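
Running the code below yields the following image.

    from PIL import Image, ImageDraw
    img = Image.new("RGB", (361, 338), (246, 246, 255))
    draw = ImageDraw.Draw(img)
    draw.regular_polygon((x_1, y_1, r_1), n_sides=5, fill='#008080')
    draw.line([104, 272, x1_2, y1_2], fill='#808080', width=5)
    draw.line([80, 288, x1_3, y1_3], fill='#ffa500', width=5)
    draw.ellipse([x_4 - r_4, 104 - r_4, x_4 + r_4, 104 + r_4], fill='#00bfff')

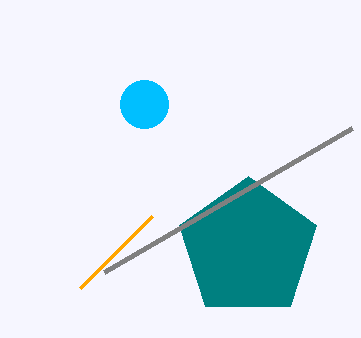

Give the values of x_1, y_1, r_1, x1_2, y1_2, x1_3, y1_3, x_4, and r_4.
x_1 = 248, y_1 = 248, r_1 = 72, x1_2 = 352, y1_2 = 128, x1_3 = 152, y1_3 = 216, x_4 = 144, r_4 = 24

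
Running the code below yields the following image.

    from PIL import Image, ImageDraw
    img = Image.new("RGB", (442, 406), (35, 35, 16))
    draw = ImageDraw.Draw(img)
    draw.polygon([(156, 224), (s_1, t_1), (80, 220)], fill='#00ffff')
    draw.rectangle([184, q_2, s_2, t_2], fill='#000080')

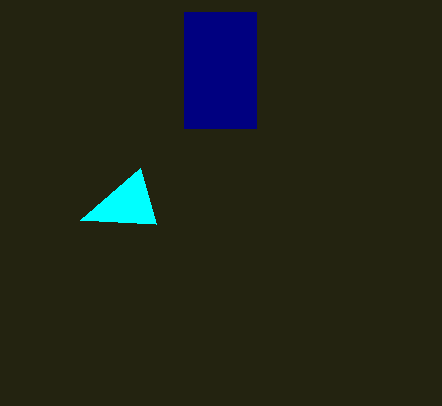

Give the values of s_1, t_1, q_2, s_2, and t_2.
s_1 = 140, t_1 = 168, q_2 = 12, s_2 = 256, t_2 = 128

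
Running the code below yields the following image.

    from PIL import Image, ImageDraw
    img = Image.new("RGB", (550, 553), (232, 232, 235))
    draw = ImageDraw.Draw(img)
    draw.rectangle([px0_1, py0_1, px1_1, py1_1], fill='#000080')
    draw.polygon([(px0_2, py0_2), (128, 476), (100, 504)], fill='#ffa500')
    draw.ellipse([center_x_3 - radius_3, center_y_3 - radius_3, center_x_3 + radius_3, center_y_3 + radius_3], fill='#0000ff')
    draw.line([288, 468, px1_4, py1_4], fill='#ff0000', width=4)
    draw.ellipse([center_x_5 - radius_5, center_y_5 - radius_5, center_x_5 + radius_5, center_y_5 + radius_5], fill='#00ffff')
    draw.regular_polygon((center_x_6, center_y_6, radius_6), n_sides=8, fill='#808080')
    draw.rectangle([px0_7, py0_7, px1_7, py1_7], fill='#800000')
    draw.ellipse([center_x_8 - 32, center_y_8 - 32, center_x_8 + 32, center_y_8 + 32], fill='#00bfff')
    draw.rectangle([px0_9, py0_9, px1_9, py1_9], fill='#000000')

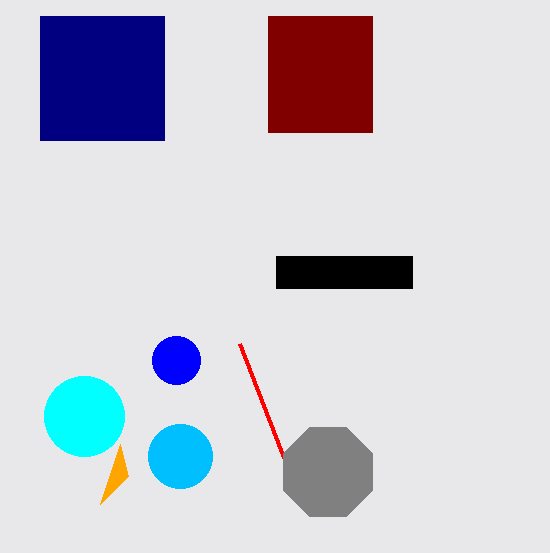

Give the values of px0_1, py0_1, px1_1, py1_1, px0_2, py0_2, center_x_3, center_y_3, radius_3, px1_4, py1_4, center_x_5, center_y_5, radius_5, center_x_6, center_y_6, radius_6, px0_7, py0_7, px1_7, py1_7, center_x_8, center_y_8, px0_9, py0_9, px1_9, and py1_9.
px0_1 = 40, py0_1 = 16, px1_1 = 164, py1_1 = 140, px0_2 = 120, py0_2 = 444, center_x_3 = 176, center_y_3 = 360, radius_3 = 24, px1_4 = 240, py1_4 = 344, center_x_5 = 84, center_y_5 = 416, radius_5 = 40, center_x_6 = 328, center_y_6 = 472, radius_6 = 48, px0_7 = 268, py0_7 = 16, px1_7 = 372, py1_7 = 132, center_x_8 = 180, center_y_8 = 456, px0_9 = 276, py0_9 = 256, px1_9 = 412, py1_9 = 288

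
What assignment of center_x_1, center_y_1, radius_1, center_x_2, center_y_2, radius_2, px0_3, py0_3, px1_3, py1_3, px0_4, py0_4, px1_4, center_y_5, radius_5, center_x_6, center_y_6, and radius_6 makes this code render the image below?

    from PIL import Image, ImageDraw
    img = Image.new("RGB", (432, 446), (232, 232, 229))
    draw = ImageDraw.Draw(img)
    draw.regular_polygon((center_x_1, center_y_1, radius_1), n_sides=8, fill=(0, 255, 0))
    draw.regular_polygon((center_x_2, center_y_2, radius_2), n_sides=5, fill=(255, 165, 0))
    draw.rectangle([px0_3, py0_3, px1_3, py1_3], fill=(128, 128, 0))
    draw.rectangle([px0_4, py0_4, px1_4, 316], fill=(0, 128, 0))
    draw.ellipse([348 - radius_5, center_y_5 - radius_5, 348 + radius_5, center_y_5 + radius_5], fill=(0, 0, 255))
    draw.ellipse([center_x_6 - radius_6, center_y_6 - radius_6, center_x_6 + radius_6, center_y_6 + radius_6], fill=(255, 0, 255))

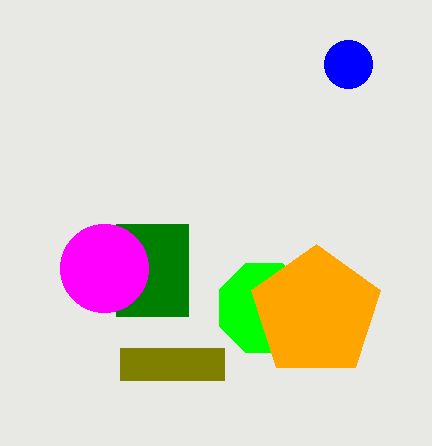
center_x_1 = 264, center_y_1 = 308, radius_1 = 48, center_x_2 = 316, center_y_2 = 312, radius_2 = 68, px0_3 = 120, py0_3 = 348, px1_3 = 224, py1_3 = 380, px0_4 = 116, py0_4 = 224, px1_4 = 188, center_y_5 = 64, radius_5 = 24, center_x_6 = 104, center_y_6 = 268, radius_6 = 44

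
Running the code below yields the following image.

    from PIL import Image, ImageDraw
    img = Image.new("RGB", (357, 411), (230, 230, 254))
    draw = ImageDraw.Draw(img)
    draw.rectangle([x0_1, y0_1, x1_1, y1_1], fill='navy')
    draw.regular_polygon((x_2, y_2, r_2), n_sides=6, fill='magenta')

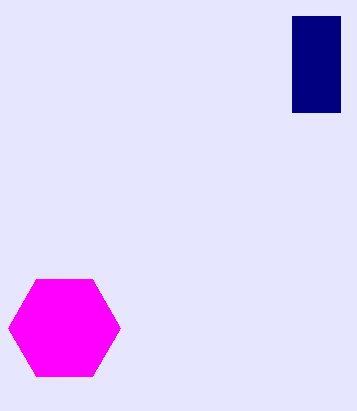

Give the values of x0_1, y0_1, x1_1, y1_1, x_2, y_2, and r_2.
x0_1 = 292; y0_1 = 16; x1_1 = 340; y1_1 = 112; x_2 = 64; y_2 = 328; r_2 = 56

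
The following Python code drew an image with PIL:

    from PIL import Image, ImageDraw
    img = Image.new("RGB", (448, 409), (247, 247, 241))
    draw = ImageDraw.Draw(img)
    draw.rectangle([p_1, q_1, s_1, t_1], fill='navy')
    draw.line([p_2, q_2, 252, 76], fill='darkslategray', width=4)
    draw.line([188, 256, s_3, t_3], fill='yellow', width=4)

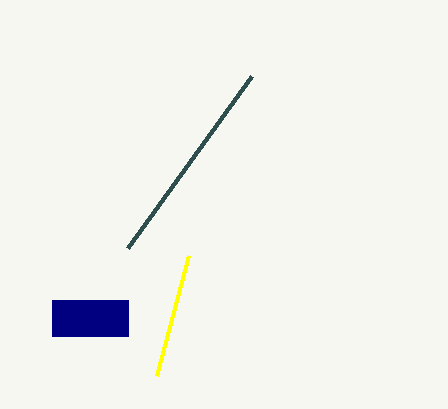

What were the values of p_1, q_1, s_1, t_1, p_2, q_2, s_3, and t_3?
p_1 = 52
q_1 = 300
s_1 = 128
t_1 = 336
p_2 = 128
q_2 = 248
s_3 = 156
t_3 = 376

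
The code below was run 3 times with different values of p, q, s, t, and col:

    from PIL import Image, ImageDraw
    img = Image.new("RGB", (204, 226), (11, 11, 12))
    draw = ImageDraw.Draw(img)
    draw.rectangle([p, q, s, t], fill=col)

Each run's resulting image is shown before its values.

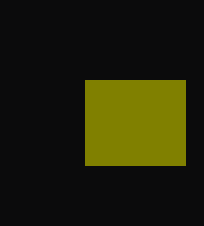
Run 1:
p = 85
q = 80
s = 185
t = 165
col = 'olive'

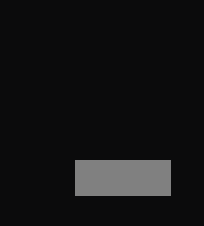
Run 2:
p = 75
q = 160
s = 170
t = 195
col = 'gray'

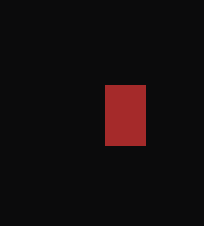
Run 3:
p = 105, q = 85, s = 145, t = 145, col = 'brown'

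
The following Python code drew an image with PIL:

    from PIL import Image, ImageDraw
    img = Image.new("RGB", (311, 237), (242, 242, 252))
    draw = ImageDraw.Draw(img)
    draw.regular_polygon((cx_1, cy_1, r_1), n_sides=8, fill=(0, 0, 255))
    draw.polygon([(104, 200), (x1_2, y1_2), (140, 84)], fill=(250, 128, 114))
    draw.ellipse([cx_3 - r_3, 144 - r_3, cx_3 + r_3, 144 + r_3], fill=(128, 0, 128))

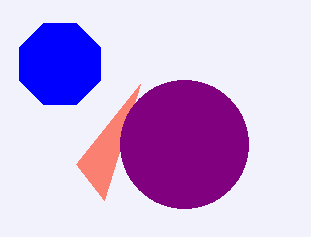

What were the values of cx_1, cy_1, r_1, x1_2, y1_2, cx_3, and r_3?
cx_1 = 60
cy_1 = 64
r_1 = 44
x1_2 = 76
y1_2 = 164
cx_3 = 184
r_3 = 64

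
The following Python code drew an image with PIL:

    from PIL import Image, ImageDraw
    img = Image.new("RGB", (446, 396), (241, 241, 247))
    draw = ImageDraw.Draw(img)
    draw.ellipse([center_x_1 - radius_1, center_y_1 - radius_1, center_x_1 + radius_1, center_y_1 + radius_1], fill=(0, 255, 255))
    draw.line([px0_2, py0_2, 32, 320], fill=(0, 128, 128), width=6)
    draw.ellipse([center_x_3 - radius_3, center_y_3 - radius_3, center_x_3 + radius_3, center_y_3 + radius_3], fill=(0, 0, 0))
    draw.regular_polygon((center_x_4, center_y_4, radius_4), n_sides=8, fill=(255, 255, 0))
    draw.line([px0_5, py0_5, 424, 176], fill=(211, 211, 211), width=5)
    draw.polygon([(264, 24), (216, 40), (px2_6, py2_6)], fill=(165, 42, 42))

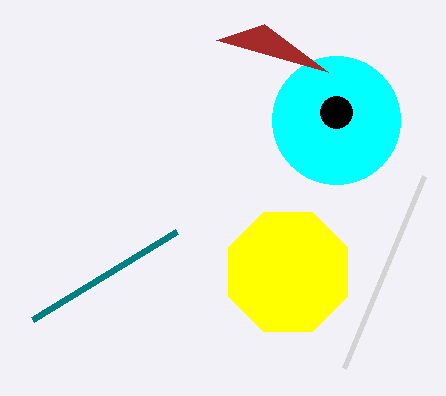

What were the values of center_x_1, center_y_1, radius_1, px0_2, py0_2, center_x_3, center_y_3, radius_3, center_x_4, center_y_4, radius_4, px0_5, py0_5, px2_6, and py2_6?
center_x_1 = 336, center_y_1 = 120, radius_1 = 64, px0_2 = 176, py0_2 = 232, center_x_3 = 336, center_y_3 = 112, radius_3 = 16, center_x_4 = 288, center_y_4 = 272, radius_4 = 64, px0_5 = 344, py0_5 = 368, px2_6 = 328, py2_6 = 72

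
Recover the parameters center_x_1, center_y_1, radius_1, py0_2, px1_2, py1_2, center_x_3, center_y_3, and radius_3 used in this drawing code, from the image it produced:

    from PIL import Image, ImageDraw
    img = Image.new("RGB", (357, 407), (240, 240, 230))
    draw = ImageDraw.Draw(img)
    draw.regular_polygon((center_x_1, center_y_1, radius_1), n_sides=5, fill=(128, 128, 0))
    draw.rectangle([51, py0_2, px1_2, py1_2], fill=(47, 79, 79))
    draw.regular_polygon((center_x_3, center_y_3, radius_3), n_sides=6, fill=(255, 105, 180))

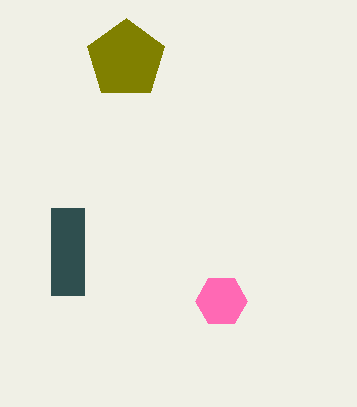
center_x_1 = 126; center_y_1 = 59; radius_1 = 41; py0_2 = 208; px1_2 = 84; py1_2 = 295; center_x_3 = 221; center_y_3 = 301; radius_3 = 26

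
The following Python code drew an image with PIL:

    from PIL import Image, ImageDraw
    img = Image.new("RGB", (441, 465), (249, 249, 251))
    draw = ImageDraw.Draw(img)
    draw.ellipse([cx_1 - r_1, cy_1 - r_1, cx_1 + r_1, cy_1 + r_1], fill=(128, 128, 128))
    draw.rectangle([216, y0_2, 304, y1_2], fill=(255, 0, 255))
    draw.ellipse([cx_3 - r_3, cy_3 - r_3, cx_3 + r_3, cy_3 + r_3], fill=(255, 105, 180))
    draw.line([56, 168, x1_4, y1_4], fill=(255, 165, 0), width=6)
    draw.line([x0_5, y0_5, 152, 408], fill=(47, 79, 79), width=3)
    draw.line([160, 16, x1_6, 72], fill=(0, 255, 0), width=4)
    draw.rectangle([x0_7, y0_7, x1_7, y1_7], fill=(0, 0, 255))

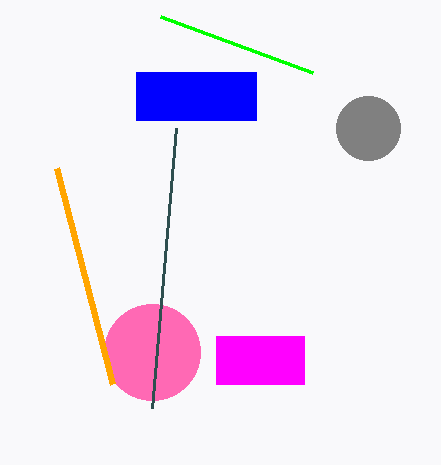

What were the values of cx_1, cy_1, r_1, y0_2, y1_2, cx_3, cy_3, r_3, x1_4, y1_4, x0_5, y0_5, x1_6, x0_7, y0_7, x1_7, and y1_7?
cx_1 = 368, cy_1 = 128, r_1 = 32, y0_2 = 336, y1_2 = 384, cx_3 = 152, cy_3 = 352, r_3 = 48, x1_4 = 112, y1_4 = 384, x0_5 = 176, y0_5 = 128, x1_6 = 312, x0_7 = 136, y0_7 = 72, x1_7 = 256, y1_7 = 120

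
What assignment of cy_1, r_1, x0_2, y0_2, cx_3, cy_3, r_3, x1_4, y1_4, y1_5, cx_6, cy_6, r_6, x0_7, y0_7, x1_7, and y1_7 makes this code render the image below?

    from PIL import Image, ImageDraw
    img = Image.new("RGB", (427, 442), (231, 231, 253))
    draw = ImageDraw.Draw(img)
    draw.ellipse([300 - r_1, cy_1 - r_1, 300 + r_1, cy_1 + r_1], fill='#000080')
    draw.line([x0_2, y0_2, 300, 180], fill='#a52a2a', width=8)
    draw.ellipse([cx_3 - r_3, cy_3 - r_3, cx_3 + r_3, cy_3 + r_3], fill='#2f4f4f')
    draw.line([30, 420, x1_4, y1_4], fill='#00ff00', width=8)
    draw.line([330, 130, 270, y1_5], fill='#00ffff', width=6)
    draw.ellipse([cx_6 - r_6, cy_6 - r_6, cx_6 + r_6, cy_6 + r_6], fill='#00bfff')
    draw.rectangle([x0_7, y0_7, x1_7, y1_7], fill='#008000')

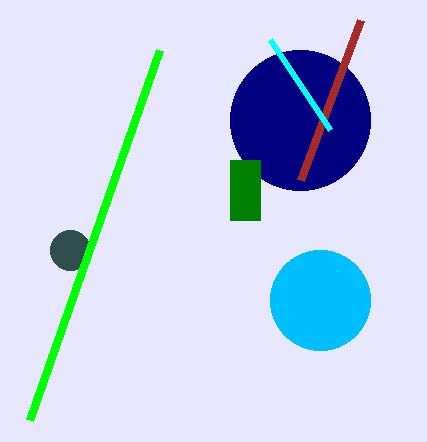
cy_1 = 120
r_1 = 70
x0_2 = 360
y0_2 = 20
cx_3 = 70
cy_3 = 250
r_3 = 20
x1_4 = 160
y1_4 = 50
y1_5 = 40
cx_6 = 320
cy_6 = 300
r_6 = 50
x0_7 = 230
y0_7 = 160
x1_7 = 260
y1_7 = 220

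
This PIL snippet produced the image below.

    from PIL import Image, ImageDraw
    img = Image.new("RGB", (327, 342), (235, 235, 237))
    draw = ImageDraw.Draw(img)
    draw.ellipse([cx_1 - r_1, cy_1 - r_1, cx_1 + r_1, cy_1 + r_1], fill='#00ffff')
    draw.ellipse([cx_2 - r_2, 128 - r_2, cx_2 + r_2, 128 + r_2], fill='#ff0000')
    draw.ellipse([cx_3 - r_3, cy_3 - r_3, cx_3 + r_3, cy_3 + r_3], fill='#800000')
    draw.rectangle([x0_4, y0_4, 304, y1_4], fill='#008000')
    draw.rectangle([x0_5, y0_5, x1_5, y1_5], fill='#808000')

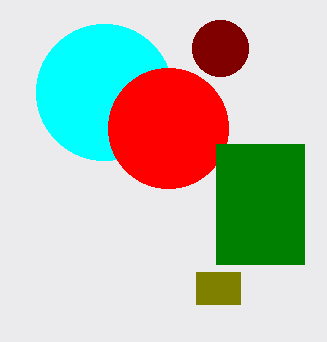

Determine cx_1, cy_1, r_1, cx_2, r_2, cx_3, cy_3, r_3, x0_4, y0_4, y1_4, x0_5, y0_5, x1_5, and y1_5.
cx_1 = 104; cy_1 = 92; r_1 = 68; cx_2 = 168; r_2 = 60; cx_3 = 220; cy_3 = 48; r_3 = 28; x0_4 = 216; y0_4 = 144; y1_4 = 264; x0_5 = 196; y0_5 = 272; x1_5 = 240; y1_5 = 304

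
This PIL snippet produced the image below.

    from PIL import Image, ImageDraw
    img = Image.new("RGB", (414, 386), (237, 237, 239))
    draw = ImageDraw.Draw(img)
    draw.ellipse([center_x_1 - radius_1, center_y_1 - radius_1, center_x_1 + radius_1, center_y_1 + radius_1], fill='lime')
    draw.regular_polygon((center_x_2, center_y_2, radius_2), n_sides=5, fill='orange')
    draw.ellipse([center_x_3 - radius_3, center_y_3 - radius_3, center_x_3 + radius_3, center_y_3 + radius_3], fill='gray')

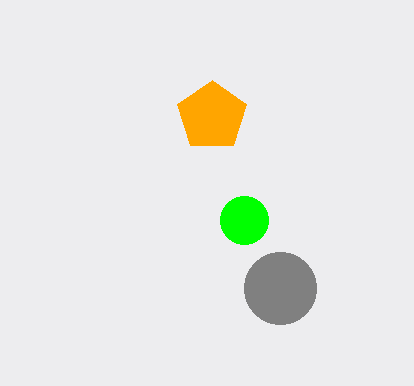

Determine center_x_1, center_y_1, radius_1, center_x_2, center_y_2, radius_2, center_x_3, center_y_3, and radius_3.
center_x_1 = 244, center_y_1 = 220, radius_1 = 24, center_x_2 = 212, center_y_2 = 116, radius_2 = 36, center_x_3 = 280, center_y_3 = 288, radius_3 = 36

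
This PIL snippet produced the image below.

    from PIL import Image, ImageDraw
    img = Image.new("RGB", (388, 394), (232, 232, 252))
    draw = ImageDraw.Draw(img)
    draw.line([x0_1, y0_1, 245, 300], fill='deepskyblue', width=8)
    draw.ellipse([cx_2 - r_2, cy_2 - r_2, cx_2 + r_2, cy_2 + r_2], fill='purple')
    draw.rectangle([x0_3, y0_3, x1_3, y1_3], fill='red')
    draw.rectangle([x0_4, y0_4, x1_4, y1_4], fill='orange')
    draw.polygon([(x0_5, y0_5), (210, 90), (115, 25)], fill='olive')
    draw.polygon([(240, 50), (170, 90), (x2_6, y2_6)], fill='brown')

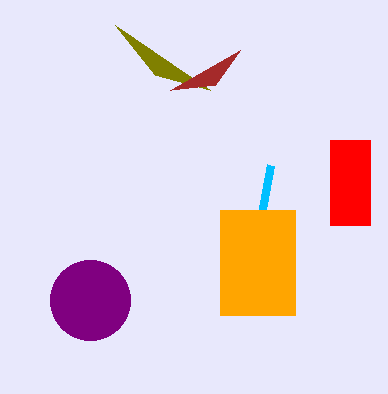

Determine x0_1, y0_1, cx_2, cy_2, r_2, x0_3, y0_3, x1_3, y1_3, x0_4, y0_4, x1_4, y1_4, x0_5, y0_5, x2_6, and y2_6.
x0_1 = 270; y0_1 = 165; cx_2 = 90; cy_2 = 300; r_2 = 40; x0_3 = 330; y0_3 = 140; x1_3 = 370; y1_3 = 225; x0_4 = 220; y0_4 = 210; x1_4 = 295; y1_4 = 315; x0_5 = 155; y0_5 = 75; x2_6 = 215; y2_6 = 85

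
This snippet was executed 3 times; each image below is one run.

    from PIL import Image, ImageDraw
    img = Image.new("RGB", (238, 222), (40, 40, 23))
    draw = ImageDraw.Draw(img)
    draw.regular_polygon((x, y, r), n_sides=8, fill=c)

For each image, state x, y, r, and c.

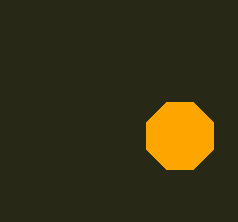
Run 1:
x = 180
y = 136
r = 36
c = 'orange'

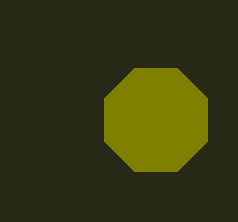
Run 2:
x = 156; y = 120; r = 56; c = 'olive'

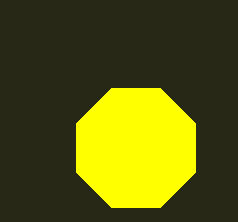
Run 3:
x = 136
y = 148
r = 64
c = 'yellow'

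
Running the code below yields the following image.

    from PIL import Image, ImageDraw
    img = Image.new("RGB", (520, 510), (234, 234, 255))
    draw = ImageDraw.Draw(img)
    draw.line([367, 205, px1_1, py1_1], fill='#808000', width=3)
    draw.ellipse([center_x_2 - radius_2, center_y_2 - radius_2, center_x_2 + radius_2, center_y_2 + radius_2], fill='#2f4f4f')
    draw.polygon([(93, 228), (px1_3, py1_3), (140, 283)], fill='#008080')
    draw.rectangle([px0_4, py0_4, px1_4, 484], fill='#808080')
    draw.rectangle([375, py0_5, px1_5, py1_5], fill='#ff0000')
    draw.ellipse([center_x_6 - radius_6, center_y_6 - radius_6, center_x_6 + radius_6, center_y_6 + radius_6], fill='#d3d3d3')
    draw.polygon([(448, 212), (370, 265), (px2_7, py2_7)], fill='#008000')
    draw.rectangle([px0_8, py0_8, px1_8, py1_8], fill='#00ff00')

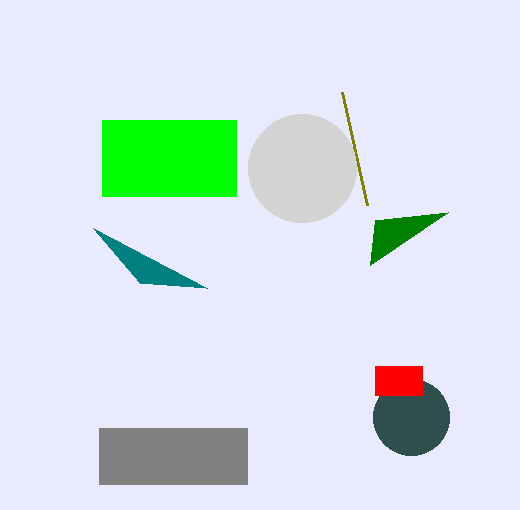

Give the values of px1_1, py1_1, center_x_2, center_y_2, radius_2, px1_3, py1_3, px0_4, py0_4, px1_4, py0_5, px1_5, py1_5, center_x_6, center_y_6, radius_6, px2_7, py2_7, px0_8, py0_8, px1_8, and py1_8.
px1_1 = 342; py1_1 = 92; center_x_2 = 411; center_y_2 = 417; radius_2 = 38; px1_3 = 207; py1_3 = 288; px0_4 = 99; py0_4 = 428; px1_4 = 247; py0_5 = 366; px1_5 = 422; py1_5 = 395; center_x_6 = 302; center_y_6 = 168; radius_6 = 54; px2_7 = 375; py2_7 = 220; px0_8 = 102; py0_8 = 120; px1_8 = 236; py1_8 = 196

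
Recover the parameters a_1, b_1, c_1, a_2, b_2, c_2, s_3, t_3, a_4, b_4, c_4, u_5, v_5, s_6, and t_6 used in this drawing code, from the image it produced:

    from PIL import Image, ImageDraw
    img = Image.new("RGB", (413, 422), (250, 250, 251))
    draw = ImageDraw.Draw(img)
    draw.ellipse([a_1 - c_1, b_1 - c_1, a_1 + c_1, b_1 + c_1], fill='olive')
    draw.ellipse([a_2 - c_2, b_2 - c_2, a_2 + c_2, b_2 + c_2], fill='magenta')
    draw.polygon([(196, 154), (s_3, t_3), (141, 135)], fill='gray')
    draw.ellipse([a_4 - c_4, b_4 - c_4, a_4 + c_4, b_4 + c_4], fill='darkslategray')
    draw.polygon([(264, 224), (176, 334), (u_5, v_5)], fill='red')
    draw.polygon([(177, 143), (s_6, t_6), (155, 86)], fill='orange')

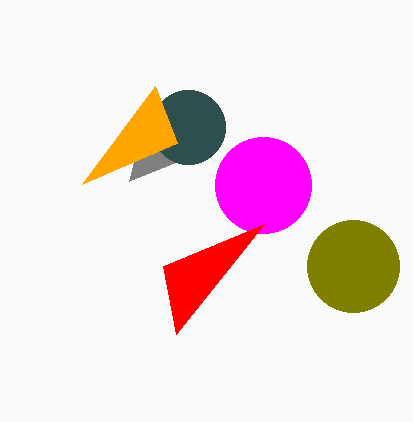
a_1 = 353; b_1 = 266; c_1 = 46; a_2 = 263; b_2 = 185; c_2 = 48; s_3 = 129; t_3 = 181; a_4 = 188; b_4 = 127; c_4 = 37; u_5 = 163; v_5 = 266; s_6 = 82; t_6 = 184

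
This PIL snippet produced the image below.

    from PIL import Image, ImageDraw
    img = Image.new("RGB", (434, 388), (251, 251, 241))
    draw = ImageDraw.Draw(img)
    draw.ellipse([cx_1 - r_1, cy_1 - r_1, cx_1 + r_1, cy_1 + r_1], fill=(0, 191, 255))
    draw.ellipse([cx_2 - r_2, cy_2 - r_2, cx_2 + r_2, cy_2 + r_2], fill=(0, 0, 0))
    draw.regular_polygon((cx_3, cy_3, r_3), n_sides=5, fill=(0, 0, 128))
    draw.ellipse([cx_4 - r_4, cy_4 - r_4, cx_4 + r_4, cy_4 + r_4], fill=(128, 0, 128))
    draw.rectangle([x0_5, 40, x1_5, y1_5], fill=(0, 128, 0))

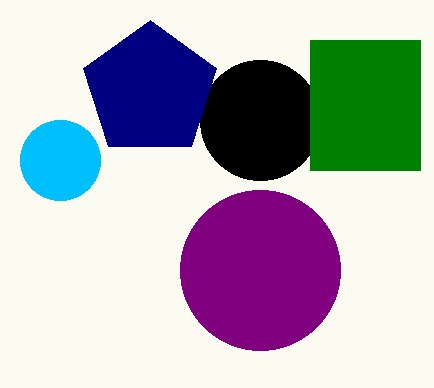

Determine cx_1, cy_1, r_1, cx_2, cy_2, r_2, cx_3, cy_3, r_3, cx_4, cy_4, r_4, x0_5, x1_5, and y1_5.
cx_1 = 60
cy_1 = 160
r_1 = 40
cx_2 = 260
cy_2 = 120
r_2 = 60
cx_3 = 150
cy_3 = 90
r_3 = 70
cx_4 = 260
cy_4 = 270
r_4 = 80
x0_5 = 310
x1_5 = 420
y1_5 = 170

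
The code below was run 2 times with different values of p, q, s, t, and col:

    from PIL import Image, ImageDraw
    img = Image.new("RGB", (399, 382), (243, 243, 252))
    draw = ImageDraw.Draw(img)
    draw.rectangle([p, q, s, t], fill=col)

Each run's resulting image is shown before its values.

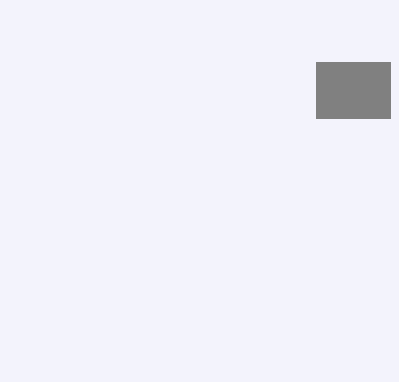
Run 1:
p = 316; q = 62; s = 390; t = 118; col = 'gray'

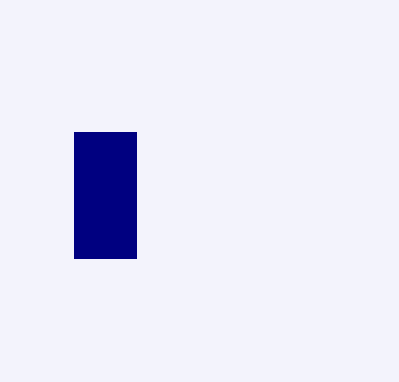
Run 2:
p = 74; q = 132; s = 136; t = 258; col = 'navy'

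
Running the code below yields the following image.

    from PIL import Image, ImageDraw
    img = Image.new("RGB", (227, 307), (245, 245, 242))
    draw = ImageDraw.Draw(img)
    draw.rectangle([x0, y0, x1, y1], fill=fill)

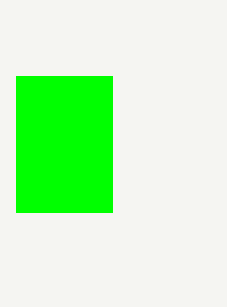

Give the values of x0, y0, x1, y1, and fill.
x0 = 16, y0 = 76, x1 = 112, y1 = 212, fill = 'lime'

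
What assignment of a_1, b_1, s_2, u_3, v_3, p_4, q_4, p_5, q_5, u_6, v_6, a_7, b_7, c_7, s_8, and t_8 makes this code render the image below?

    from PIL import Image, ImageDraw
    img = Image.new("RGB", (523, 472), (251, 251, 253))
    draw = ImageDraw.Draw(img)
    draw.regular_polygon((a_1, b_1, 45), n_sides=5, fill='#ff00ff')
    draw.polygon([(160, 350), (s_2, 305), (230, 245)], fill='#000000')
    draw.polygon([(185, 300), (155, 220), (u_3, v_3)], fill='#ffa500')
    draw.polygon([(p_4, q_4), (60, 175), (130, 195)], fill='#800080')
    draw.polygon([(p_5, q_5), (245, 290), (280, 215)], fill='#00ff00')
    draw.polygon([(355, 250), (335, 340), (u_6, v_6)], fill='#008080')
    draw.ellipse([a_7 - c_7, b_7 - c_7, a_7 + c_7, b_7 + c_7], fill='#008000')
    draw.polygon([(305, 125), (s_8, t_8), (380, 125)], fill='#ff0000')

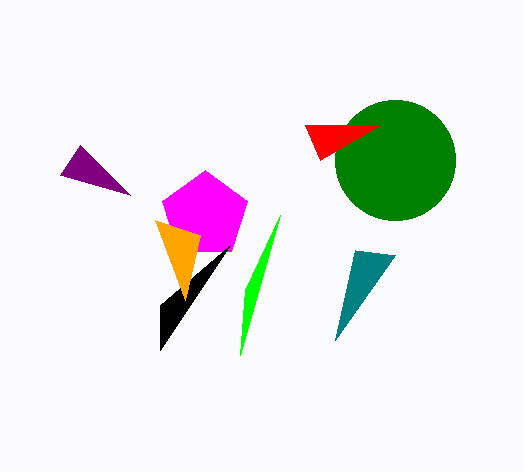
a_1 = 205, b_1 = 215, s_2 = 160, u_3 = 200, v_3 = 235, p_4 = 80, q_4 = 145, p_5 = 240, q_5 = 355, u_6 = 395, v_6 = 255, a_7 = 395, b_7 = 160, c_7 = 60, s_8 = 320, t_8 = 160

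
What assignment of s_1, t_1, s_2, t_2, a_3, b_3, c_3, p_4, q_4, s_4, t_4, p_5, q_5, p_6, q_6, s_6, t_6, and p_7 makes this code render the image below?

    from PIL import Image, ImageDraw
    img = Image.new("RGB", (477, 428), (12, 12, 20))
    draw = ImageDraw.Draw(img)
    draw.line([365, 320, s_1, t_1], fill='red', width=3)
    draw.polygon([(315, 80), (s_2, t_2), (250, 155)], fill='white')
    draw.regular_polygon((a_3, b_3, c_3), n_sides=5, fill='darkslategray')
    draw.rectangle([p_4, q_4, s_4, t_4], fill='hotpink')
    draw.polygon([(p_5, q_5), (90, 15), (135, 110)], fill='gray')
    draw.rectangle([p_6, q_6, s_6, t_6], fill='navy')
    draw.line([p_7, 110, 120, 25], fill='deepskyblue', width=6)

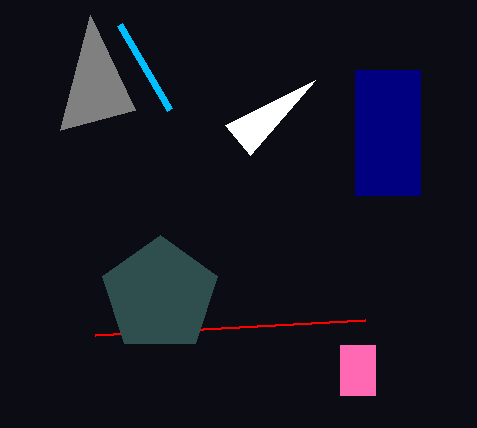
s_1 = 95, t_1 = 335, s_2 = 225, t_2 = 125, a_3 = 160, b_3 = 295, c_3 = 60, p_4 = 340, q_4 = 345, s_4 = 375, t_4 = 395, p_5 = 60, q_5 = 130, p_6 = 355, q_6 = 70, s_6 = 420, t_6 = 195, p_7 = 170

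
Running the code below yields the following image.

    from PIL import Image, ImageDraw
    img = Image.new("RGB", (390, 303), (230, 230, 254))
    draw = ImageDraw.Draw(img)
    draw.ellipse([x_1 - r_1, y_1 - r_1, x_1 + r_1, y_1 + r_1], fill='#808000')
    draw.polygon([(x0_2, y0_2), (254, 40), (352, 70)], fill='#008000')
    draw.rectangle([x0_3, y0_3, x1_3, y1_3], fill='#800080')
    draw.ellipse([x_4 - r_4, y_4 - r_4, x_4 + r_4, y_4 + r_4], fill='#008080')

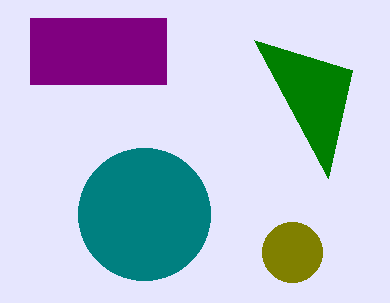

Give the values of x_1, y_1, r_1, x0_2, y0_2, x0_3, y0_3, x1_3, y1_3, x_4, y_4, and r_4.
x_1 = 292
y_1 = 252
r_1 = 30
x0_2 = 328
y0_2 = 178
x0_3 = 30
y0_3 = 18
x1_3 = 166
y1_3 = 84
x_4 = 144
y_4 = 214
r_4 = 66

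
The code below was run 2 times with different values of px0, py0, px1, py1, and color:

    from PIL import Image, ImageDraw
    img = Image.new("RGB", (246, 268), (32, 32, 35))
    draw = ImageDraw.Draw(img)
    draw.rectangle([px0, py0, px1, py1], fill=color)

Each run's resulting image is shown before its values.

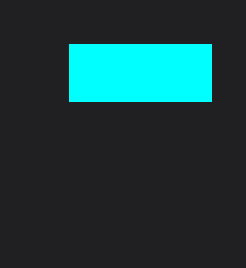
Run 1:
px0 = 69, py0 = 44, px1 = 211, py1 = 101, color = 'cyan'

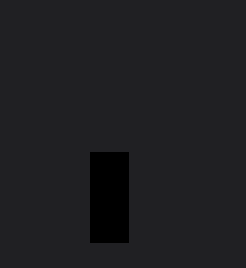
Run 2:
px0 = 90
py0 = 152
px1 = 128
py1 = 242
color = 'black'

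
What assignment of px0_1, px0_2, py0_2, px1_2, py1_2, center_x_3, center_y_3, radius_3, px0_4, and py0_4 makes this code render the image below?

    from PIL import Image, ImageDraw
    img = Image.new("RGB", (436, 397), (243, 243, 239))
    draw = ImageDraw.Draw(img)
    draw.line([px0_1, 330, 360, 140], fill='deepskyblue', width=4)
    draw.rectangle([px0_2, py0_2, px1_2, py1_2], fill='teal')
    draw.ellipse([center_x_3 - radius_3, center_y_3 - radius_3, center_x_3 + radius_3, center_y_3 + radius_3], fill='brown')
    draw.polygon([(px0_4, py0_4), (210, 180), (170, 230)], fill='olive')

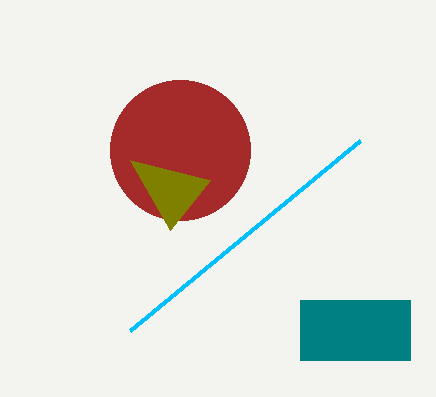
px0_1 = 130, px0_2 = 300, py0_2 = 300, px1_2 = 410, py1_2 = 360, center_x_3 = 180, center_y_3 = 150, radius_3 = 70, px0_4 = 130, py0_4 = 160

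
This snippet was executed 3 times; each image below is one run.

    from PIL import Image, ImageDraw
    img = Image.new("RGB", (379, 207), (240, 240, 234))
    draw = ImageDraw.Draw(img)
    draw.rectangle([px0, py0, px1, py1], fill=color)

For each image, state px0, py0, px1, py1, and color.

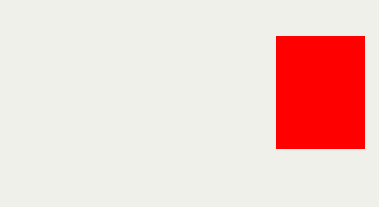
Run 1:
px0 = 276; py0 = 36; px1 = 364; py1 = 148; color = 'red'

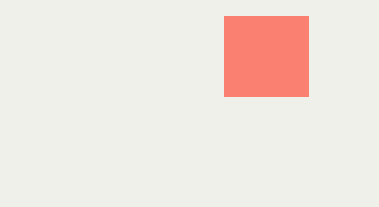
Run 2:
px0 = 224; py0 = 16; px1 = 308; py1 = 96; color = 'salmon'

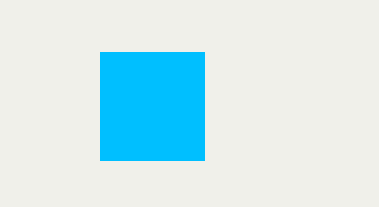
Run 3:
px0 = 100
py0 = 52
px1 = 204
py1 = 160
color = 'deepskyblue'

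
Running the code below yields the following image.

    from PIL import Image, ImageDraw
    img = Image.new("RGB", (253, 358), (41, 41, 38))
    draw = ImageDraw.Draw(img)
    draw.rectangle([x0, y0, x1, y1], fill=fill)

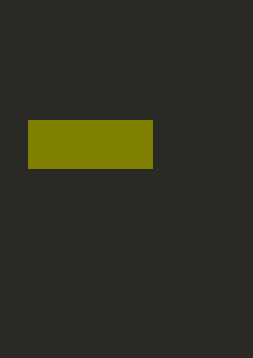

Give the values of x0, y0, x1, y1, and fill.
x0 = 28; y0 = 120; x1 = 152; y1 = 168; fill = 'olive'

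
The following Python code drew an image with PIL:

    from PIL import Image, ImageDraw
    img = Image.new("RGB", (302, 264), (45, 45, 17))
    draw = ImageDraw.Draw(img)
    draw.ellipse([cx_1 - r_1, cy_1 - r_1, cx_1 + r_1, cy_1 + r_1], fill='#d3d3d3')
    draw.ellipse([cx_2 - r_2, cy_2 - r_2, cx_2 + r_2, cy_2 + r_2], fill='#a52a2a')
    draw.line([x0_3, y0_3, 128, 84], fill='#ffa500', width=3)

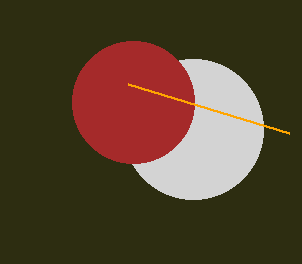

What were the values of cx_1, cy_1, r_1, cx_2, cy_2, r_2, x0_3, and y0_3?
cx_1 = 193
cy_1 = 129
r_1 = 70
cx_2 = 133
cy_2 = 102
r_2 = 61
x0_3 = 289
y0_3 = 133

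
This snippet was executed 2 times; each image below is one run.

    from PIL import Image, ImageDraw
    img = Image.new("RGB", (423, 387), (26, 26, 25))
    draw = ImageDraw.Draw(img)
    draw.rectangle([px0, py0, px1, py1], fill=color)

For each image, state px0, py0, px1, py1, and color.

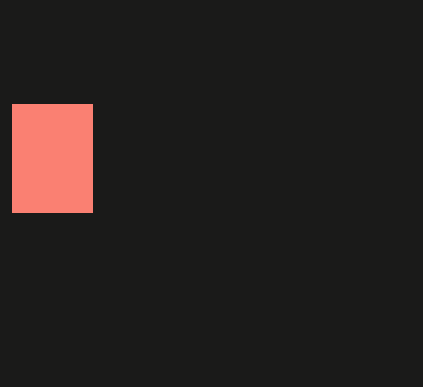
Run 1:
px0 = 12; py0 = 104; px1 = 92; py1 = 212; color = 'salmon'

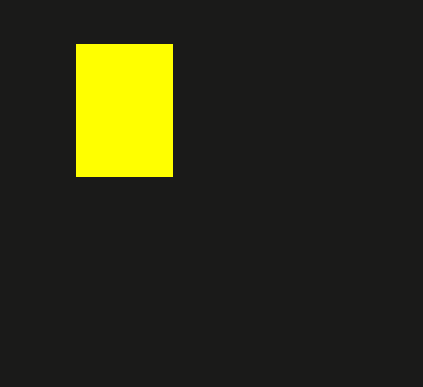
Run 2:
px0 = 76, py0 = 44, px1 = 172, py1 = 176, color = 'yellow'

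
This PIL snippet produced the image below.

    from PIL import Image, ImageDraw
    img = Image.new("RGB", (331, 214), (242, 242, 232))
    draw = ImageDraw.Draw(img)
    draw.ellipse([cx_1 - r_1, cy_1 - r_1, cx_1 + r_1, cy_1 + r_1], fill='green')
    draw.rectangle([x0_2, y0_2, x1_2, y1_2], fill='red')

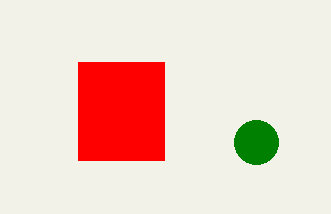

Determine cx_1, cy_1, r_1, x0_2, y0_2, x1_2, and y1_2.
cx_1 = 256
cy_1 = 142
r_1 = 22
x0_2 = 78
y0_2 = 62
x1_2 = 164
y1_2 = 160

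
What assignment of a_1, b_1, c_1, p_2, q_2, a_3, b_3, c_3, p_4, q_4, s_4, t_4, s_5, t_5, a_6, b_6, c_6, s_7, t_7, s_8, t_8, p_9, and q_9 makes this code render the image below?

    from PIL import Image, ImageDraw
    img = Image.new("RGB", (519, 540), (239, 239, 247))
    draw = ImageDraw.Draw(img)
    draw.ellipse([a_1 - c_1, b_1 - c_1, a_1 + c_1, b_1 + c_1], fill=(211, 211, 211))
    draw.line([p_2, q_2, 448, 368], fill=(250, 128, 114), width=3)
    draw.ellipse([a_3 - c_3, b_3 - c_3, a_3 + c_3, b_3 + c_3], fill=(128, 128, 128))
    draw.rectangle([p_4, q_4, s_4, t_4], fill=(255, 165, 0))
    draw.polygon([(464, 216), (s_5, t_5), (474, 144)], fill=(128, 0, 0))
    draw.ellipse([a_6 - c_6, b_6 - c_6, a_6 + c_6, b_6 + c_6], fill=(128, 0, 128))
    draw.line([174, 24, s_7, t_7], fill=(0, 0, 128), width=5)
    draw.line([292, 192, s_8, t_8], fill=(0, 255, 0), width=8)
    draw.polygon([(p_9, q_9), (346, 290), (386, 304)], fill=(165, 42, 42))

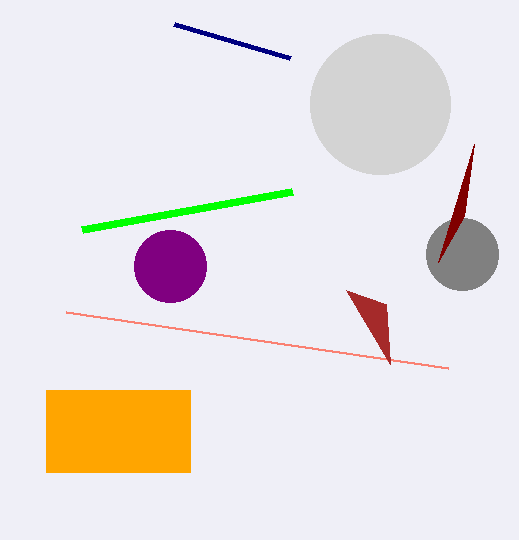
a_1 = 380; b_1 = 104; c_1 = 70; p_2 = 66; q_2 = 312; a_3 = 462; b_3 = 254; c_3 = 36; p_4 = 46; q_4 = 390; s_4 = 190; t_4 = 472; s_5 = 438; t_5 = 262; a_6 = 170; b_6 = 266; c_6 = 36; s_7 = 290; t_7 = 58; s_8 = 82; t_8 = 230; p_9 = 390; q_9 = 364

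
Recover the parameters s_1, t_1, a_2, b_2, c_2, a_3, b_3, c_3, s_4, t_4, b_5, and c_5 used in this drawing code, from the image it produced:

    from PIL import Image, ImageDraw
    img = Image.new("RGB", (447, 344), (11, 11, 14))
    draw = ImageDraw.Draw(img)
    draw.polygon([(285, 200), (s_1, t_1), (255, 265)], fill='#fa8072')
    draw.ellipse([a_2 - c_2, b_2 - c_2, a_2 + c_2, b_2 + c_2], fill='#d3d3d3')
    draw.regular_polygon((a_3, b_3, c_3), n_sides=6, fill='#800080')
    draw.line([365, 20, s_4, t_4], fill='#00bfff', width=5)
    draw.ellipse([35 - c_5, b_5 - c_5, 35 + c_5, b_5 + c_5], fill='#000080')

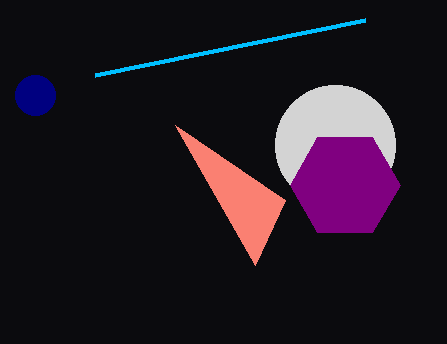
s_1 = 175
t_1 = 125
a_2 = 335
b_2 = 145
c_2 = 60
a_3 = 345
b_3 = 185
c_3 = 55
s_4 = 95
t_4 = 75
b_5 = 95
c_5 = 20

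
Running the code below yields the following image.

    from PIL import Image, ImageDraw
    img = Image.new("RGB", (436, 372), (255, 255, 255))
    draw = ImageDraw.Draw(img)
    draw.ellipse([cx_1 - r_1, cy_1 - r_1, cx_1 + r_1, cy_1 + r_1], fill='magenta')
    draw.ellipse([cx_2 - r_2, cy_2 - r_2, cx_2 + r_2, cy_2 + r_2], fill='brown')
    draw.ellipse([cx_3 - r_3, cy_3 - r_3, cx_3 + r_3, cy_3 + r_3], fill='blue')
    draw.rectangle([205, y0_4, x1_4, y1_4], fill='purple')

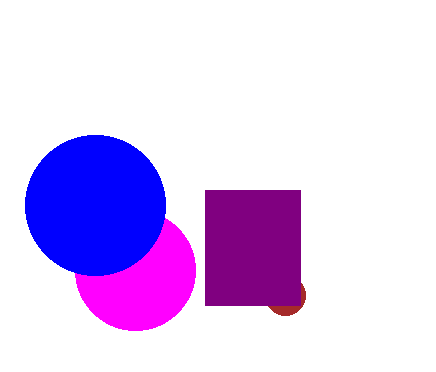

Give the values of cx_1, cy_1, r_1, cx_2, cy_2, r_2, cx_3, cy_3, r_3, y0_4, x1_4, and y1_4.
cx_1 = 135, cy_1 = 270, r_1 = 60, cx_2 = 285, cy_2 = 295, r_2 = 20, cx_3 = 95, cy_3 = 205, r_3 = 70, y0_4 = 190, x1_4 = 300, y1_4 = 305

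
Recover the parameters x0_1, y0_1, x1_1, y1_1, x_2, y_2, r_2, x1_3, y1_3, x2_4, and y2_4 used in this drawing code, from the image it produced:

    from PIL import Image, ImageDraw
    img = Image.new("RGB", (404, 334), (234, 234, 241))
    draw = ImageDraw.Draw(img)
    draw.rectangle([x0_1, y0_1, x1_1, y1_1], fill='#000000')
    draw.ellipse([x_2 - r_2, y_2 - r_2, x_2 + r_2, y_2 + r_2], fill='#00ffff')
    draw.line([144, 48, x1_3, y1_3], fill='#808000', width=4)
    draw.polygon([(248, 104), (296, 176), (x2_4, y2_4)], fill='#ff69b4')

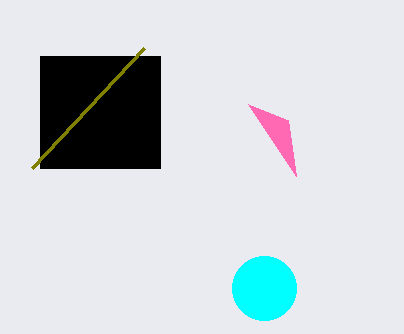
x0_1 = 40; y0_1 = 56; x1_1 = 160; y1_1 = 168; x_2 = 264; y_2 = 288; r_2 = 32; x1_3 = 32; y1_3 = 168; x2_4 = 288; y2_4 = 120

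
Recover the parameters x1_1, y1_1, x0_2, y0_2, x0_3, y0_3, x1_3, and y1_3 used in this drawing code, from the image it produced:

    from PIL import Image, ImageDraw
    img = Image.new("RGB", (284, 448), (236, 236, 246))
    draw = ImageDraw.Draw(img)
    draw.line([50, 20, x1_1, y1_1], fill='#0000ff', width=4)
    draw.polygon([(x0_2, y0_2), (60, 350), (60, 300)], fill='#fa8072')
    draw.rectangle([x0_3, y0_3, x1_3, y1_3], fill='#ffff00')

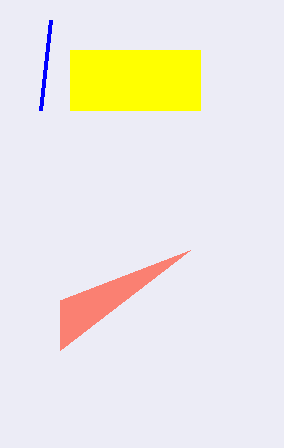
x1_1 = 40; y1_1 = 110; x0_2 = 190; y0_2 = 250; x0_3 = 70; y0_3 = 50; x1_3 = 200; y1_3 = 110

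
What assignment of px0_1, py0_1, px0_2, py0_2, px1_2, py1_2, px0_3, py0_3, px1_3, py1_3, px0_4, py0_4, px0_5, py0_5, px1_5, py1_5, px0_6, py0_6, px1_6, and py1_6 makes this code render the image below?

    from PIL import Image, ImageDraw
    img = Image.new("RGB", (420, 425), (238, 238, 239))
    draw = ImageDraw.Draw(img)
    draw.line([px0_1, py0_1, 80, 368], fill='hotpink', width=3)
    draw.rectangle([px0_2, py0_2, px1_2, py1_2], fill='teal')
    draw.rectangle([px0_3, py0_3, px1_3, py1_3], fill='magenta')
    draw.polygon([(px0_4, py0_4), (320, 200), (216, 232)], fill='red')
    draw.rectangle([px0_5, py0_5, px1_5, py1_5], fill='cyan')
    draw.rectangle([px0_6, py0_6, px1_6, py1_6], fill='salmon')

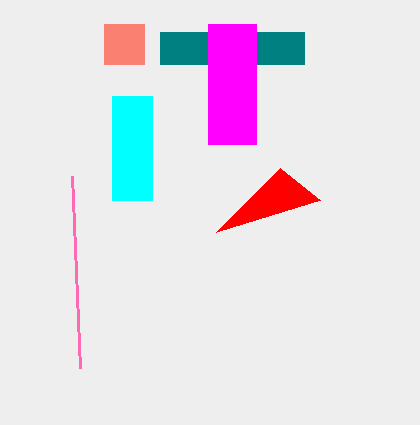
px0_1 = 72; py0_1 = 176; px0_2 = 160; py0_2 = 32; px1_2 = 304; py1_2 = 64; px0_3 = 208; py0_3 = 24; px1_3 = 256; py1_3 = 144; px0_4 = 280; py0_4 = 168; px0_5 = 112; py0_5 = 96; px1_5 = 152; py1_5 = 200; px0_6 = 104; py0_6 = 24; px1_6 = 144; py1_6 = 64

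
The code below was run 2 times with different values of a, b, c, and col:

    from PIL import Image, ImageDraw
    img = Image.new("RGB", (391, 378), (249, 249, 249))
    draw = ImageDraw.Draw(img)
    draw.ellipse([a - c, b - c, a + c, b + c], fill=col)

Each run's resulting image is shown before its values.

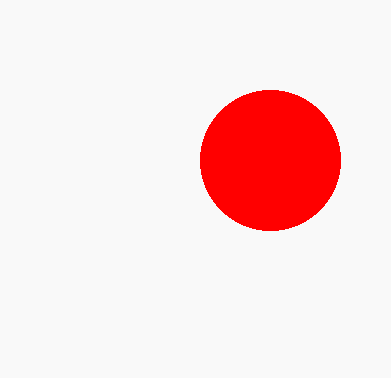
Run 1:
a = 270
b = 160
c = 70
col = 'red'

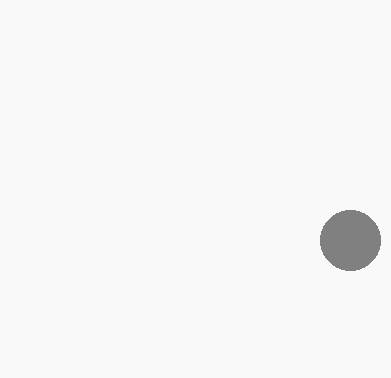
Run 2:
a = 350
b = 240
c = 30
col = 'gray'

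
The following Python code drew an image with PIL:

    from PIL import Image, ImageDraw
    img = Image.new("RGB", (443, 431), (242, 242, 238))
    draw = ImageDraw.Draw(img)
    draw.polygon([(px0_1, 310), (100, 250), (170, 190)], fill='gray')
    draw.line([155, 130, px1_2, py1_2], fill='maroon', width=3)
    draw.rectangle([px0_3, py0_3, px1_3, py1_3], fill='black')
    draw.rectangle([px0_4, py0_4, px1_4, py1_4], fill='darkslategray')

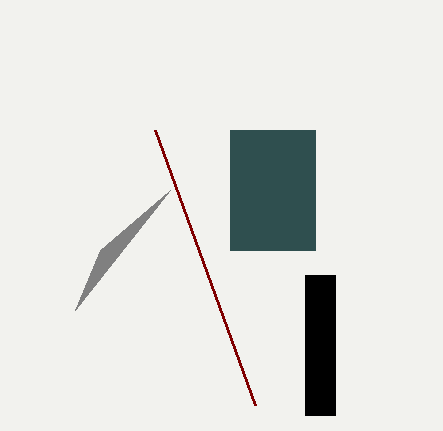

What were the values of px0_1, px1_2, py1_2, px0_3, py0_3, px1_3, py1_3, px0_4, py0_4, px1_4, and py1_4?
px0_1 = 75, px1_2 = 255, py1_2 = 405, px0_3 = 305, py0_3 = 275, px1_3 = 335, py1_3 = 415, px0_4 = 230, py0_4 = 130, px1_4 = 315, py1_4 = 250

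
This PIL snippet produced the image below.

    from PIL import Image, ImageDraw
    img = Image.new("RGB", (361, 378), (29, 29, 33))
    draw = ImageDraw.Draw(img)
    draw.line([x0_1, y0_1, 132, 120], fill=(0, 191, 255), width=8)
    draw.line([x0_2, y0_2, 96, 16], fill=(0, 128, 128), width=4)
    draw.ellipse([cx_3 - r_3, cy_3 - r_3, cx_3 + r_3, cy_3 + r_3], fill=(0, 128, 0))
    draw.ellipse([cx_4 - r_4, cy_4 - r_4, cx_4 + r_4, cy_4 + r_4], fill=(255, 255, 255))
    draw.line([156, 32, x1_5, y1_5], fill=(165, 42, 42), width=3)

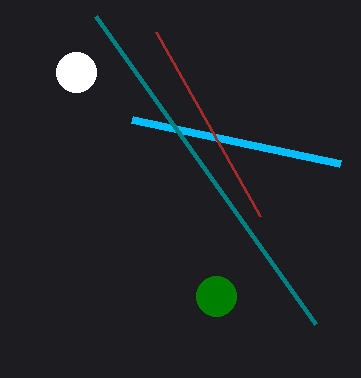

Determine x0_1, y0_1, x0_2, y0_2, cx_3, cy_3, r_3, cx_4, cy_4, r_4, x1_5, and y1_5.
x0_1 = 340, y0_1 = 164, x0_2 = 316, y0_2 = 324, cx_3 = 216, cy_3 = 296, r_3 = 20, cx_4 = 76, cy_4 = 72, r_4 = 20, x1_5 = 260, y1_5 = 216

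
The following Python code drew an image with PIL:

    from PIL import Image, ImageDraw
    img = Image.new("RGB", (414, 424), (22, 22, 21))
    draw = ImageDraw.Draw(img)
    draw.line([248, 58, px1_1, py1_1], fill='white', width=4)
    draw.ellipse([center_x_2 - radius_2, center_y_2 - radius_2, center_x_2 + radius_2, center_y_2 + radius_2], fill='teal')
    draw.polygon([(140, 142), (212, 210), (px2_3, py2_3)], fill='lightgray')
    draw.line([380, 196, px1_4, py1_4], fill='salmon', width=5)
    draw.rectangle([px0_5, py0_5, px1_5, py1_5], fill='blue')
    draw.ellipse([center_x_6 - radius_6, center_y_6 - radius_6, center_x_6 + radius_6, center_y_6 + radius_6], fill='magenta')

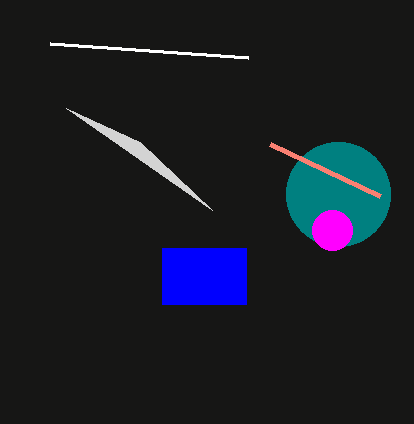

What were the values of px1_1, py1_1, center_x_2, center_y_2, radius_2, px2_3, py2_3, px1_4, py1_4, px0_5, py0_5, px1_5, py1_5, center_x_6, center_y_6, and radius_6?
px1_1 = 50
py1_1 = 44
center_x_2 = 338
center_y_2 = 194
radius_2 = 52
px2_3 = 66
py2_3 = 108
px1_4 = 270
py1_4 = 144
px0_5 = 162
py0_5 = 248
px1_5 = 246
py1_5 = 304
center_x_6 = 332
center_y_6 = 230
radius_6 = 20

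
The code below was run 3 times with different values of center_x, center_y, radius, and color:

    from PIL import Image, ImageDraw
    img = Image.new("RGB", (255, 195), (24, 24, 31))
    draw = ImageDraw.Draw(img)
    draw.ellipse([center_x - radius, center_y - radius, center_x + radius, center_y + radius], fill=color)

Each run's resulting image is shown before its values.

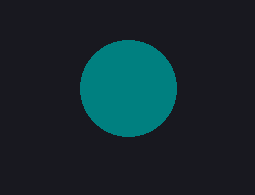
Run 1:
center_x = 128; center_y = 88; radius = 48; color = 'teal'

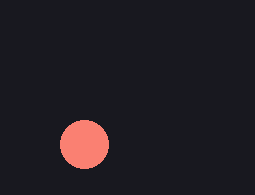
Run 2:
center_x = 84, center_y = 144, radius = 24, color = 'salmon'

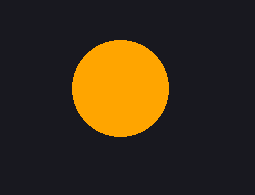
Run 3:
center_x = 120
center_y = 88
radius = 48
color = 'orange'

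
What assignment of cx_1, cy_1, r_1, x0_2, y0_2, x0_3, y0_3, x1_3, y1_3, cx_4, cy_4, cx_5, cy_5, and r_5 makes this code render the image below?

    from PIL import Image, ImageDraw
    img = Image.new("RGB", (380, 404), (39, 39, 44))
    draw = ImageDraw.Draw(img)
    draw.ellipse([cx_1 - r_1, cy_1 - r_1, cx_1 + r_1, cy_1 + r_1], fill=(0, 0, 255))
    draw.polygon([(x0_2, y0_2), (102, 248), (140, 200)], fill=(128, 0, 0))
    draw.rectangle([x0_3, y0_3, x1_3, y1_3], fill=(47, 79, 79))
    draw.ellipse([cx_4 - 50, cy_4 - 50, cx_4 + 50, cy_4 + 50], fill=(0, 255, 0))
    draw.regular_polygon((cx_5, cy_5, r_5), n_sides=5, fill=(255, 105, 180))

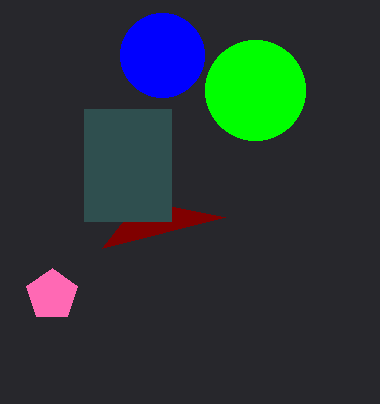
cx_1 = 162; cy_1 = 55; r_1 = 42; x0_2 = 225; y0_2 = 217; x0_3 = 84; y0_3 = 109; x1_3 = 171; y1_3 = 221; cx_4 = 255; cy_4 = 90; cx_5 = 52; cy_5 = 295; r_5 = 27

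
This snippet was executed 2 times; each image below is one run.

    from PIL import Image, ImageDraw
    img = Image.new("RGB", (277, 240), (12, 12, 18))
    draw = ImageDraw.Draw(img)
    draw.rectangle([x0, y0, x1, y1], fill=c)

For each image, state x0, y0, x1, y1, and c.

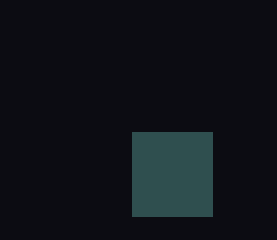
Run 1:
x0 = 132, y0 = 132, x1 = 212, y1 = 216, c = 'darkslategray'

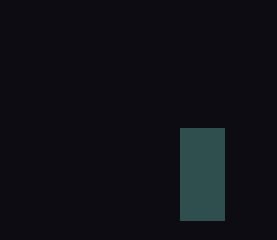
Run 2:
x0 = 180, y0 = 128, x1 = 224, y1 = 220, c = 'darkslategray'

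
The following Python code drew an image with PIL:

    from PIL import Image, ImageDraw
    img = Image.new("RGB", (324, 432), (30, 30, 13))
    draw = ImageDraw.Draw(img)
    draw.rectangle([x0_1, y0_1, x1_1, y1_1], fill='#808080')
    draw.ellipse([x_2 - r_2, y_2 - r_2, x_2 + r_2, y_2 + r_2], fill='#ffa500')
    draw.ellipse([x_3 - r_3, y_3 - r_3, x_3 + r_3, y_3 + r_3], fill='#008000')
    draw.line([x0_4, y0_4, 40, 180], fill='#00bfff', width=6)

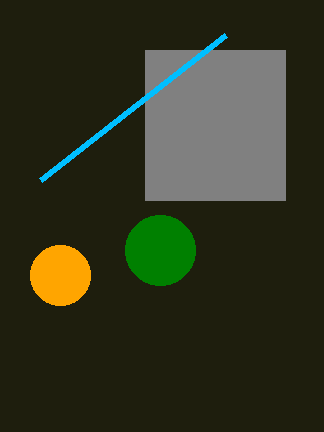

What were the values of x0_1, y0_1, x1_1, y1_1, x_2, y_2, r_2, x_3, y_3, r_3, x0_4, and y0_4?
x0_1 = 145, y0_1 = 50, x1_1 = 285, y1_1 = 200, x_2 = 60, y_2 = 275, r_2 = 30, x_3 = 160, y_3 = 250, r_3 = 35, x0_4 = 225, y0_4 = 35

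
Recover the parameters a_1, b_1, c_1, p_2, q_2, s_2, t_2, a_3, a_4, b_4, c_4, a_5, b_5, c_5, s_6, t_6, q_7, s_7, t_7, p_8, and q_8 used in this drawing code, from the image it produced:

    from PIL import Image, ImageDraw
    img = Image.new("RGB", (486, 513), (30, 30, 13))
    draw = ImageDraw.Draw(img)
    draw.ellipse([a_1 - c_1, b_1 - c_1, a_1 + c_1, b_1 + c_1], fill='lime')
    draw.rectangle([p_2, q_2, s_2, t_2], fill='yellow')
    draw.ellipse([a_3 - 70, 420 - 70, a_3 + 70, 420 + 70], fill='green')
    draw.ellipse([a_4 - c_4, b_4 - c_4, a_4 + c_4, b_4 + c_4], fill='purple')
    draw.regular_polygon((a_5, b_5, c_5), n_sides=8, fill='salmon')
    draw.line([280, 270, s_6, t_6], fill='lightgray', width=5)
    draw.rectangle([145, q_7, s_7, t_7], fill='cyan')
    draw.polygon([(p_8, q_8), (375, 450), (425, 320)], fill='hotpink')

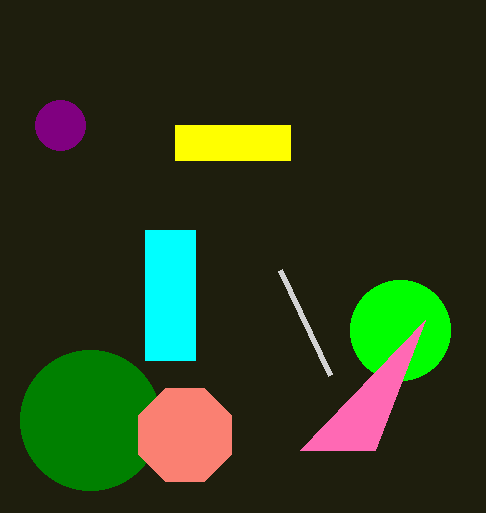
a_1 = 400
b_1 = 330
c_1 = 50
p_2 = 175
q_2 = 125
s_2 = 290
t_2 = 160
a_3 = 90
a_4 = 60
b_4 = 125
c_4 = 25
a_5 = 185
b_5 = 435
c_5 = 50
s_6 = 330
t_6 = 375
q_7 = 230
s_7 = 195
t_7 = 360
p_8 = 300
q_8 = 450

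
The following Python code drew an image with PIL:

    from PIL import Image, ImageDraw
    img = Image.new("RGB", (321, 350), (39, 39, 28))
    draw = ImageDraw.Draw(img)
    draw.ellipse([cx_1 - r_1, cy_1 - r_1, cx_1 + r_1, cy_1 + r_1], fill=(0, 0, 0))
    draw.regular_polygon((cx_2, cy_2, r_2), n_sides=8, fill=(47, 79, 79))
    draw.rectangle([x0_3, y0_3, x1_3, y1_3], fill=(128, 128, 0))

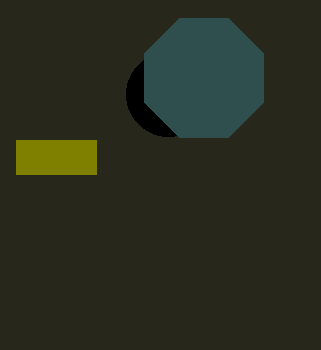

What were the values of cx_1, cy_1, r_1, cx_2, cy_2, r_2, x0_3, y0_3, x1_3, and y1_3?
cx_1 = 168, cy_1 = 94, r_1 = 42, cx_2 = 204, cy_2 = 78, r_2 = 64, x0_3 = 16, y0_3 = 140, x1_3 = 96, y1_3 = 174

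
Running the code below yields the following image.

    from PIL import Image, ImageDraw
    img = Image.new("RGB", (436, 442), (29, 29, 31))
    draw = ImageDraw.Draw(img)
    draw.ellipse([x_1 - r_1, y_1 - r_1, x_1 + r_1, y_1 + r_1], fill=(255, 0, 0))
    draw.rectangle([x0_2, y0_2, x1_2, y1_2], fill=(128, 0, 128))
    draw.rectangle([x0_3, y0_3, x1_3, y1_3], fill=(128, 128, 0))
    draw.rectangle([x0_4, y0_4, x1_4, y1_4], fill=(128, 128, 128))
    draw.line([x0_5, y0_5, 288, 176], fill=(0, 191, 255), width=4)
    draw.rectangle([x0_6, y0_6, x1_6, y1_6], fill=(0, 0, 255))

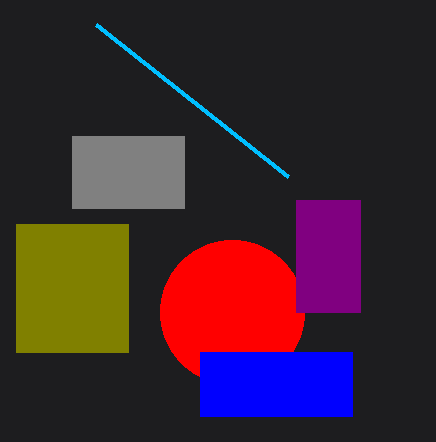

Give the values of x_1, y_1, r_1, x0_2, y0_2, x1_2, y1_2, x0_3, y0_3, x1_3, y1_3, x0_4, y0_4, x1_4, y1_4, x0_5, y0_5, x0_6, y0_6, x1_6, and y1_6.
x_1 = 232, y_1 = 312, r_1 = 72, x0_2 = 296, y0_2 = 200, x1_2 = 360, y1_2 = 312, x0_3 = 16, y0_3 = 224, x1_3 = 128, y1_3 = 352, x0_4 = 72, y0_4 = 136, x1_4 = 184, y1_4 = 208, x0_5 = 96, y0_5 = 24, x0_6 = 200, y0_6 = 352, x1_6 = 352, y1_6 = 416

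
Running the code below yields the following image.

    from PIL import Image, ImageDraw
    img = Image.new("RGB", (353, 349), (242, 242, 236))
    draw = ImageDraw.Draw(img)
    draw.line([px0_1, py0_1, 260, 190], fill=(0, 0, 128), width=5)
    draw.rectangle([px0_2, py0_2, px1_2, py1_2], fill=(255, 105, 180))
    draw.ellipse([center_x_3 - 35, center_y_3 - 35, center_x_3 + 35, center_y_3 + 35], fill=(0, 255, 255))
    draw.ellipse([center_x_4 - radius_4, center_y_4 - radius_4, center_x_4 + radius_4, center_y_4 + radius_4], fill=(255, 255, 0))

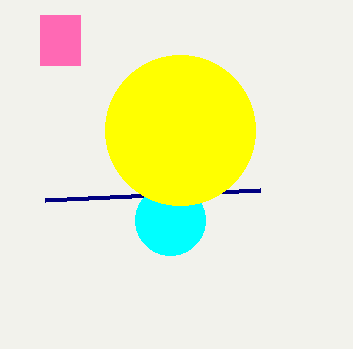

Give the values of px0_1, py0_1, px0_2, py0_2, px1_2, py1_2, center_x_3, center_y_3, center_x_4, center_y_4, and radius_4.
px0_1 = 45; py0_1 = 200; px0_2 = 40; py0_2 = 15; px1_2 = 80; py1_2 = 65; center_x_3 = 170; center_y_3 = 220; center_x_4 = 180; center_y_4 = 130; radius_4 = 75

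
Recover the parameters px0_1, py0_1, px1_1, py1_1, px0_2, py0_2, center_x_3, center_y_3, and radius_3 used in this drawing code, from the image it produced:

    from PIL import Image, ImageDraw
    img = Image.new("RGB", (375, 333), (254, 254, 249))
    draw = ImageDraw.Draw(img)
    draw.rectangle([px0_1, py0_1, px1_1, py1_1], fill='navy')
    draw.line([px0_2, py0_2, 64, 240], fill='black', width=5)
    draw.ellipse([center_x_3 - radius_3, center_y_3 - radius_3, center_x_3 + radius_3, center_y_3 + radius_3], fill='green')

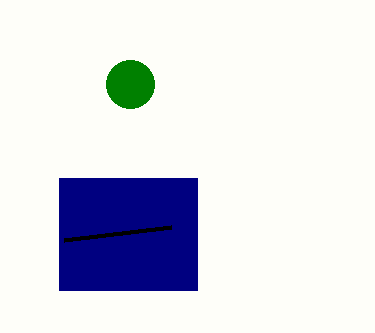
px0_1 = 59
py0_1 = 178
px1_1 = 197
py1_1 = 290
px0_2 = 171
py0_2 = 227
center_x_3 = 130
center_y_3 = 84
radius_3 = 24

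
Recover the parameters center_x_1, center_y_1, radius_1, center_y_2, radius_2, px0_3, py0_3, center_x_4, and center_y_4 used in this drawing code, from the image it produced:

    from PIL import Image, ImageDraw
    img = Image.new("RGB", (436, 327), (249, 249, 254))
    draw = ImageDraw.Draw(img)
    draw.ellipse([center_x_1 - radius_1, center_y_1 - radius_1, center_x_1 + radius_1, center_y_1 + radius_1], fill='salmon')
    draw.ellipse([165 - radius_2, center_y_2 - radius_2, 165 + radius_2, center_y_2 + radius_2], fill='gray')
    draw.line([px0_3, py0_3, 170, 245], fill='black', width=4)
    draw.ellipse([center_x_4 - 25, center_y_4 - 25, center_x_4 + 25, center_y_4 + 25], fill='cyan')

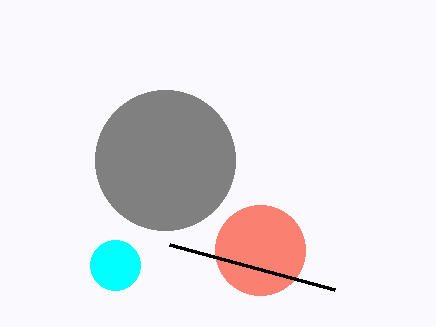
center_x_1 = 260, center_y_1 = 250, radius_1 = 45, center_y_2 = 160, radius_2 = 70, px0_3 = 335, py0_3 = 290, center_x_4 = 115, center_y_4 = 265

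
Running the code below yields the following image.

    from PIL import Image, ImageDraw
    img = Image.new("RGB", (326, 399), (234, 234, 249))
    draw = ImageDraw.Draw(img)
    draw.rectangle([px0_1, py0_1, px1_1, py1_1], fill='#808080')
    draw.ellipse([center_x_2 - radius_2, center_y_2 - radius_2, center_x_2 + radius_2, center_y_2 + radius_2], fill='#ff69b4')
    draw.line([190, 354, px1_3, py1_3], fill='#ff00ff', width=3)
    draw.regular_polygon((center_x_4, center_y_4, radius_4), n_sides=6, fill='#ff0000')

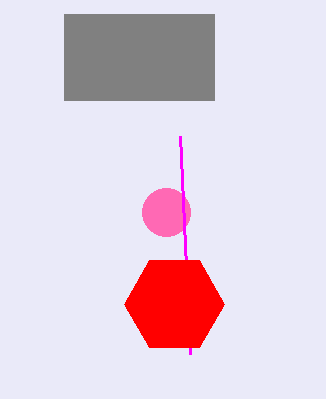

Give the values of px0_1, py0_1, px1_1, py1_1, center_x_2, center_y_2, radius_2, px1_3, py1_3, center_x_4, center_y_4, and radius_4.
px0_1 = 64; py0_1 = 14; px1_1 = 214; py1_1 = 100; center_x_2 = 166; center_y_2 = 212; radius_2 = 24; px1_3 = 180; py1_3 = 136; center_x_4 = 174; center_y_4 = 304; radius_4 = 50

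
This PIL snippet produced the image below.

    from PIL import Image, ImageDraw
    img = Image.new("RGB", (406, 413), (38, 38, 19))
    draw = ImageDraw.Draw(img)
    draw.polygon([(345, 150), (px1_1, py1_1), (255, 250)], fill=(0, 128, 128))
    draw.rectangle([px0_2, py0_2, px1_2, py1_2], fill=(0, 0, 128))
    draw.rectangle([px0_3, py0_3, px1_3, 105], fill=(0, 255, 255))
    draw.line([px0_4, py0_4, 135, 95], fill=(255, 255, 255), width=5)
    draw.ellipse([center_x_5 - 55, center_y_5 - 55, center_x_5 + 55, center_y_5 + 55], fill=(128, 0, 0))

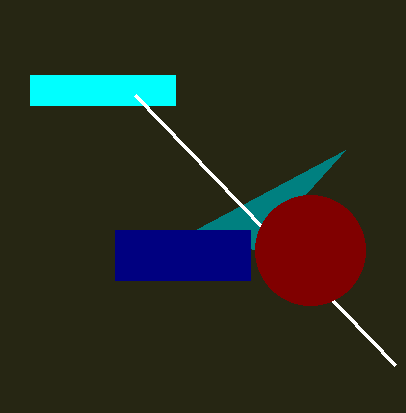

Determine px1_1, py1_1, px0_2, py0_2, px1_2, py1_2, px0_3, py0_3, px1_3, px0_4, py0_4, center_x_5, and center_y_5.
px1_1 = 195; py1_1 = 230; px0_2 = 115; py0_2 = 230; px1_2 = 250; py1_2 = 280; px0_3 = 30; py0_3 = 75; px1_3 = 175; px0_4 = 395; py0_4 = 365; center_x_5 = 310; center_y_5 = 250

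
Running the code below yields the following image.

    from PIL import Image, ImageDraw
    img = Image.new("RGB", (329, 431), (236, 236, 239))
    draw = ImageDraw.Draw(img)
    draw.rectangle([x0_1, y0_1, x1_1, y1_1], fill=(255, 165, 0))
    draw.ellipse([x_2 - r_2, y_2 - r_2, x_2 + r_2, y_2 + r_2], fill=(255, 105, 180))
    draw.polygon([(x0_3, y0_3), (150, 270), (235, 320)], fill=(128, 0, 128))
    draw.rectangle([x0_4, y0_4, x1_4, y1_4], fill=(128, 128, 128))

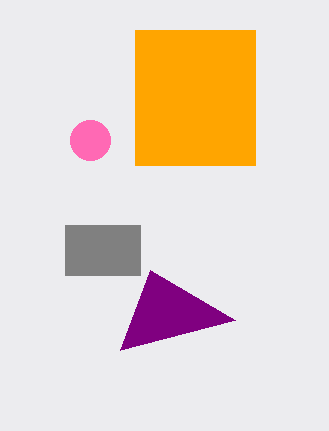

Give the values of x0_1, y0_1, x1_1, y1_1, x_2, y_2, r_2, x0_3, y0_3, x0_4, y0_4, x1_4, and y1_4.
x0_1 = 135
y0_1 = 30
x1_1 = 255
y1_1 = 165
x_2 = 90
y_2 = 140
r_2 = 20
x0_3 = 120
y0_3 = 350
x0_4 = 65
y0_4 = 225
x1_4 = 140
y1_4 = 275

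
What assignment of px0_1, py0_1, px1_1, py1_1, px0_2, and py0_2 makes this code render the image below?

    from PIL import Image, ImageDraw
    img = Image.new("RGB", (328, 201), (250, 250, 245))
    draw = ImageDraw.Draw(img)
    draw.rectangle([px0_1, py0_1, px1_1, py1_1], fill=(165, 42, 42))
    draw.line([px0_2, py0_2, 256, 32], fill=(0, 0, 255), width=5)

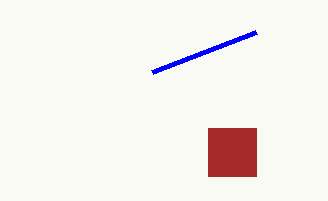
px0_1 = 208, py0_1 = 128, px1_1 = 256, py1_1 = 176, px0_2 = 152, py0_2 = 72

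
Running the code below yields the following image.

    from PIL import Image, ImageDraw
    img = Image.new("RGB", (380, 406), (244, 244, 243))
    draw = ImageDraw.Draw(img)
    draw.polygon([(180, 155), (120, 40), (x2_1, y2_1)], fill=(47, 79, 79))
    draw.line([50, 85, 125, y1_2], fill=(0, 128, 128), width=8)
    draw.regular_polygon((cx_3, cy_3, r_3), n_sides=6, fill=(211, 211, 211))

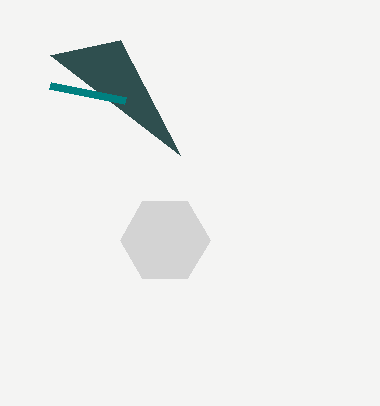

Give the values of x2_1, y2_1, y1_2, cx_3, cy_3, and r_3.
x2_1 = 50
y2_1 = 55
y1_2 = 100
cx_3 = 165
cy_3 = 240
r_3 = 45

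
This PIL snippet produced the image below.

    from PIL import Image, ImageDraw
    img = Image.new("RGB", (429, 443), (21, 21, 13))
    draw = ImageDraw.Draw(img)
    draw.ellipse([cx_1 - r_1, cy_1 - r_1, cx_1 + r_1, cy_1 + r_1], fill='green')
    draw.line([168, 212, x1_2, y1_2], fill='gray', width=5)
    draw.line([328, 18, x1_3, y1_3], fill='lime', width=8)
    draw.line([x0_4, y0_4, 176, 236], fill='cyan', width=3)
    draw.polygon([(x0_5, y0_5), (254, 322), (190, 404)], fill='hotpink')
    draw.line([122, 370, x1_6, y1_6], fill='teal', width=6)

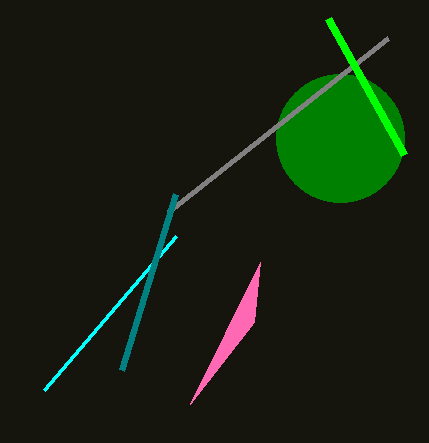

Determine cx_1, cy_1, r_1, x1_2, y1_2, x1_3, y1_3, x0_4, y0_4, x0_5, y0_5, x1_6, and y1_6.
cx_1 = 340
cy_1 = 138
r_1 = 64
x1_2 = 388
y1_2 = 38
x1_3 = 404
y1_3 = 154
x0_4 = 44
y0_4 = 390
x0_5 = 260
y0_5 = 262
x1_6 = 176
y1_6 = 194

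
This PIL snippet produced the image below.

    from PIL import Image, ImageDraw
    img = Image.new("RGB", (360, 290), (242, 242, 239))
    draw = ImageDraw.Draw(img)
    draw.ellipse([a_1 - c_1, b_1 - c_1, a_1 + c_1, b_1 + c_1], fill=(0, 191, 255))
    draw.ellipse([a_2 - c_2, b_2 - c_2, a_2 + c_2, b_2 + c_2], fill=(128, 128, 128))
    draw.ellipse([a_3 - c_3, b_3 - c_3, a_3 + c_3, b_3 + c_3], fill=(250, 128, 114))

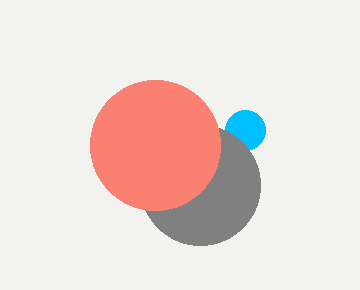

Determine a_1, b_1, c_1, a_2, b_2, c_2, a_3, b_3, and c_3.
a_1 = 245, b_1 = 130, c_1 = 20, a_2 = 200, b_2 = 185, c_2 = 60, a_3 = 155, b_3 = 145, c_3 = 65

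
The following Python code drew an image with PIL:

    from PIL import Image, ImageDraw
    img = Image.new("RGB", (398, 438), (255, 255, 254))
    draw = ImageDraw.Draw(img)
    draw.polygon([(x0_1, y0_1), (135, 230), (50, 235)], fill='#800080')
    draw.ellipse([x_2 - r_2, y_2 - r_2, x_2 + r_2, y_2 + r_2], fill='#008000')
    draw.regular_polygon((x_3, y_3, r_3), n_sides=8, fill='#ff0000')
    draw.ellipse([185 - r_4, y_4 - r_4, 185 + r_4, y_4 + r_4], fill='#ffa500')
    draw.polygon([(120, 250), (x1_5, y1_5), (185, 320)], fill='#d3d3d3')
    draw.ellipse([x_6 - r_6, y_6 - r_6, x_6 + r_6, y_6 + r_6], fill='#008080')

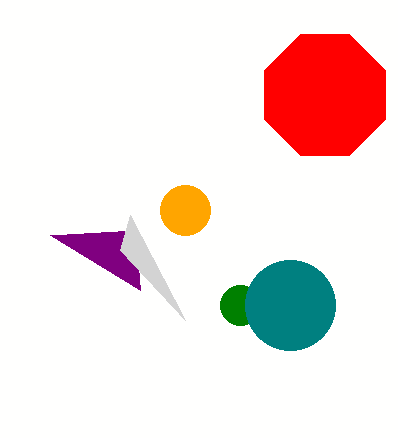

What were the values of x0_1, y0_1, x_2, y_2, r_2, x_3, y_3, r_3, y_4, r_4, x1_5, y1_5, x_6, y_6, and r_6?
x0_1 = 140, y0_1 = 290, x_2 = 240, y_2 = 305, r_2 = 20, x_3 = 325, y_3 = 95, r_3 = 65, y_4 = 210, r_4 = 25, x1_5 = 130, y1_5 = 215, x_6 = 290, y_6 = 305, r_6 = 45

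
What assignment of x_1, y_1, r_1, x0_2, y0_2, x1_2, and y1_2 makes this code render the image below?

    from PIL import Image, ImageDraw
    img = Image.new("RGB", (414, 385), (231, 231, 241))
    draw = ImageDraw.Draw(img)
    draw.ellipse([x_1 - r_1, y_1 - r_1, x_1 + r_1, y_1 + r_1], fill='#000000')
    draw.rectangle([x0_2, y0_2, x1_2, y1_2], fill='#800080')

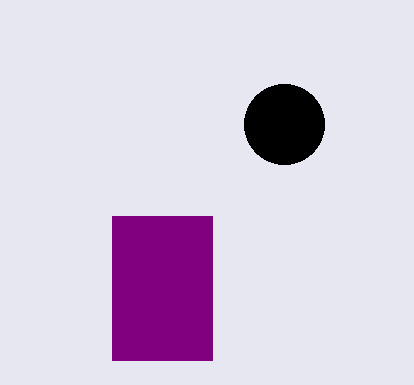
x_1 = 284, y_1 = 124, r_1 = 40, x0_2 = 112, y0_2 = 216, x1_2 = 212, y1_2 = 360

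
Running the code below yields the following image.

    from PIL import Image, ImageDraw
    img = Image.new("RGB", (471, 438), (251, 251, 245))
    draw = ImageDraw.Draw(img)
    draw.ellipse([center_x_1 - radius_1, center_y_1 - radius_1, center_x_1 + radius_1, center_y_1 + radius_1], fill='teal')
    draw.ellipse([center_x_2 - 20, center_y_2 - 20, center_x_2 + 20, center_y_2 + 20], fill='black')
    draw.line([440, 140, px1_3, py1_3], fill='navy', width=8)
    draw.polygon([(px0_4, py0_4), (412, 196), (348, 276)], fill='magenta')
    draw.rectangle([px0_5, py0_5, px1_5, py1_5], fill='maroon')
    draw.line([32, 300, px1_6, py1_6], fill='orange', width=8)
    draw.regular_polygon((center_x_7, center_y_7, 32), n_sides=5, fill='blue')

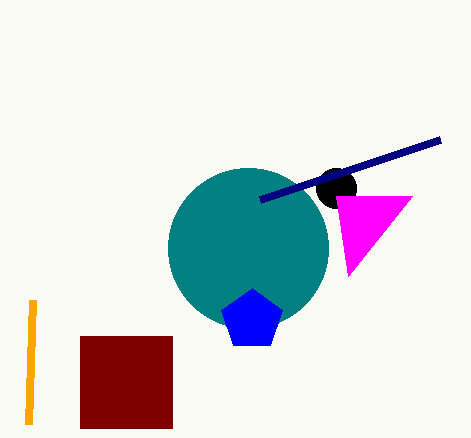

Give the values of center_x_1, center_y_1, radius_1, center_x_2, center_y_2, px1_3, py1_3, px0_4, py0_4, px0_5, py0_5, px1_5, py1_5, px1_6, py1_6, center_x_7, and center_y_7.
center_x_1 = 248; center_y_1 = 248; radius_1 = 80; center_x_2 = 336; center_y_2 = 188; px1_3 = 260; py1_3 = 200; px0_4 = 336; py0_4 = 196; px0_5 = 80; py0_5 = 336; px1_5 = 172; py1_5 = 428; px1_6 = 28; py1_6 = 424; center_x_7 = 252; center_y_7 = 320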